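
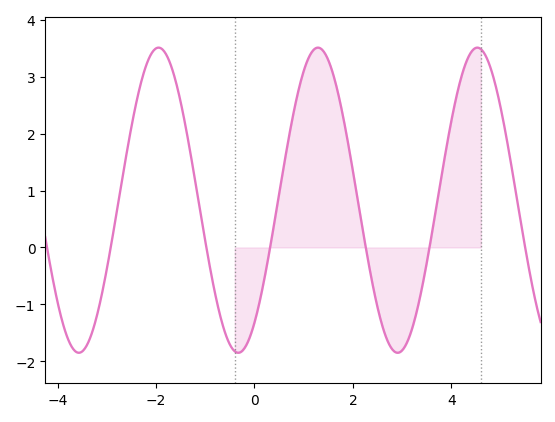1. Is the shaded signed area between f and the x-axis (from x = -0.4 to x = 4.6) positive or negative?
positive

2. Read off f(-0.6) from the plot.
-1.49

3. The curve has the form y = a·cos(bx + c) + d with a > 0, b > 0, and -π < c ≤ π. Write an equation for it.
y = 2.68cos(1.94x - 2.5) + 0.83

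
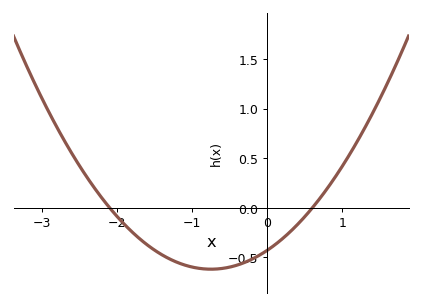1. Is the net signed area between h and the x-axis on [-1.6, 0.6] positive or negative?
negative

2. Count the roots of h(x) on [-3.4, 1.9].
2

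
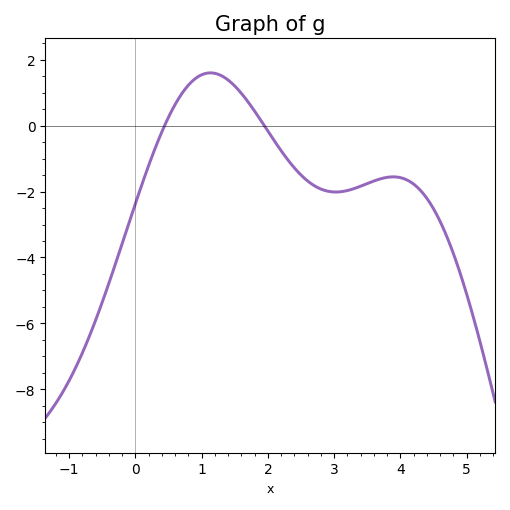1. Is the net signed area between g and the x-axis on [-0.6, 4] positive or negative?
negative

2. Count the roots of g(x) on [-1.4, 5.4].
2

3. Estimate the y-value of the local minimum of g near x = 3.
-2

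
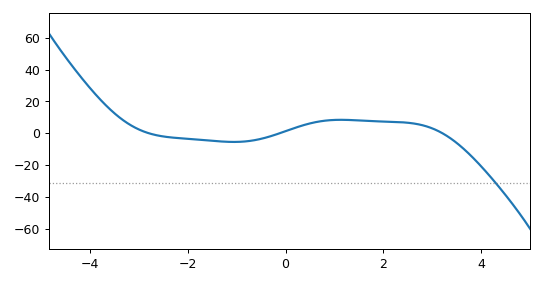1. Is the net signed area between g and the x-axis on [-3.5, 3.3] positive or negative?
positive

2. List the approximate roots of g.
-2.8, -0.2, 3.2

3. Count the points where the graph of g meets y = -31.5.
1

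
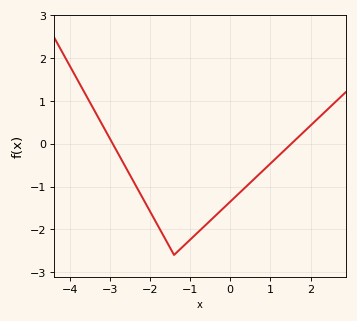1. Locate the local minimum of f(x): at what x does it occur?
-1.4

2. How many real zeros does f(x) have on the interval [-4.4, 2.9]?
2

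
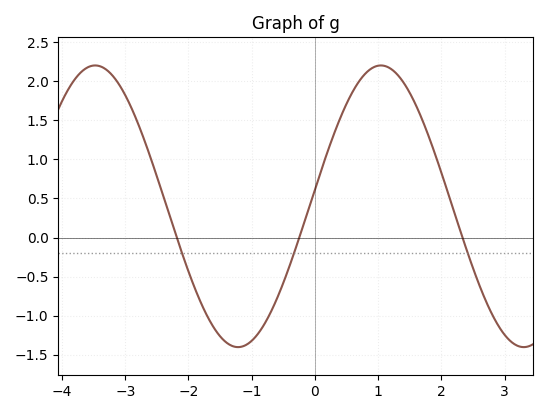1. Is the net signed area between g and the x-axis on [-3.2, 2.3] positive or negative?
positive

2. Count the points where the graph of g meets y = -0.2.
3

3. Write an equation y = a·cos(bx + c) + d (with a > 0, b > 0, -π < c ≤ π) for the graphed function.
y = 1.8cos(1.4x - 1.5) + 0.4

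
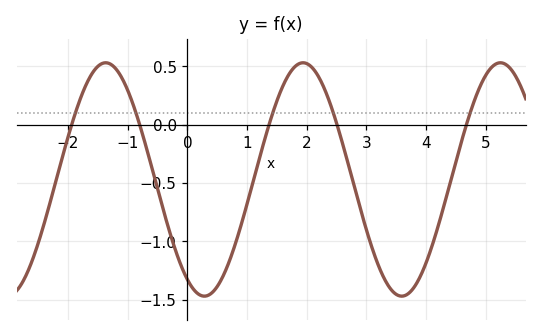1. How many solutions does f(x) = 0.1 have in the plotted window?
5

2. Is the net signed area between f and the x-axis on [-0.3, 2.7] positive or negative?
negative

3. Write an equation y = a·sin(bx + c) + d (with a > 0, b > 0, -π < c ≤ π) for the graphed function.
y = 1sin(1.9x - 2.11) - 0.47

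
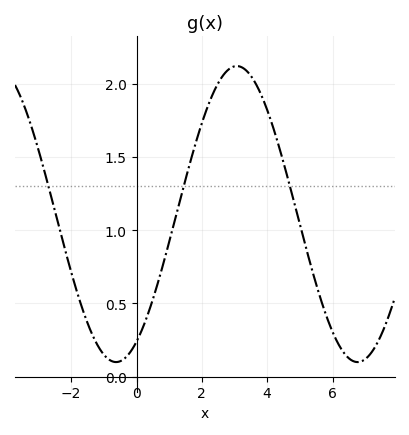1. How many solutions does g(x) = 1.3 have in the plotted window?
3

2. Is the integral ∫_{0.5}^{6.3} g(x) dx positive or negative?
positive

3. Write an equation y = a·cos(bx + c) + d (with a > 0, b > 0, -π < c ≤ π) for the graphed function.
y = 1.01cos(0.85x - 2.61) + 1.11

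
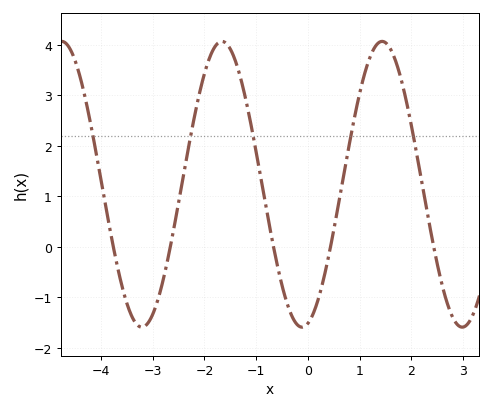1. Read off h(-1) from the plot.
1.88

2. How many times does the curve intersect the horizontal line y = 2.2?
5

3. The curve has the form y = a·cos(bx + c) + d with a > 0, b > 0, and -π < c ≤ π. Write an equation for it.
y = 2.83cos(2.03x - 2.91) + 1.24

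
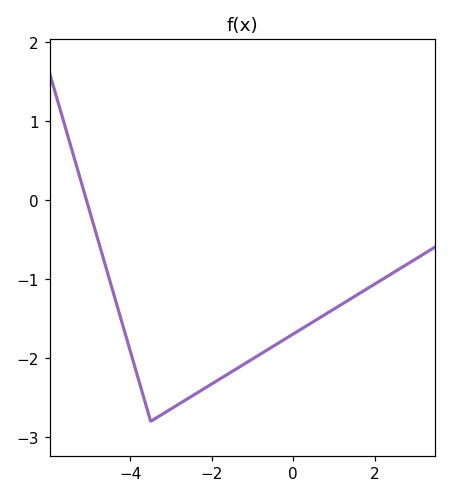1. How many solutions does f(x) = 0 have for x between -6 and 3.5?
1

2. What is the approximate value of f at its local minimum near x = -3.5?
-2.8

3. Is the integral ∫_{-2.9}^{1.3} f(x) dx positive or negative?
negative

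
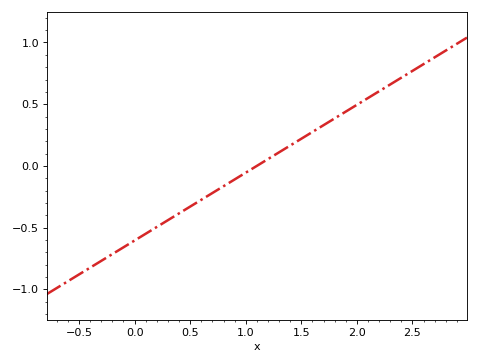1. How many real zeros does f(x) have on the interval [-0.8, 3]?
1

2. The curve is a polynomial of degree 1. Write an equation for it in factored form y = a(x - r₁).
y = 0.55(x - 1.1)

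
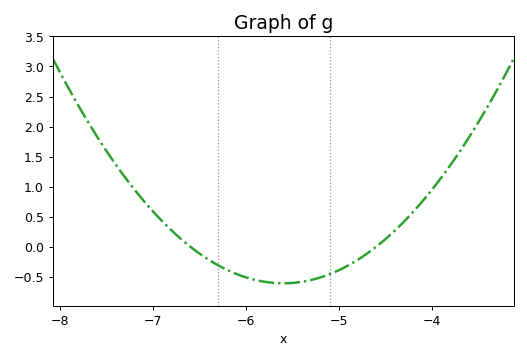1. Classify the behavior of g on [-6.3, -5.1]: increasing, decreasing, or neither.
neither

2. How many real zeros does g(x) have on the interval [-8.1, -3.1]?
2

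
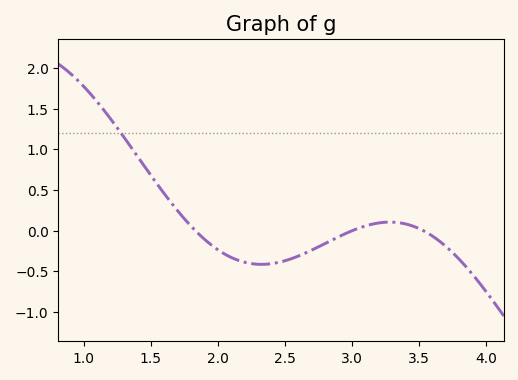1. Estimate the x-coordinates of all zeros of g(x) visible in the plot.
1.85, 3, 3.55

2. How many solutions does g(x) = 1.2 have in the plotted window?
1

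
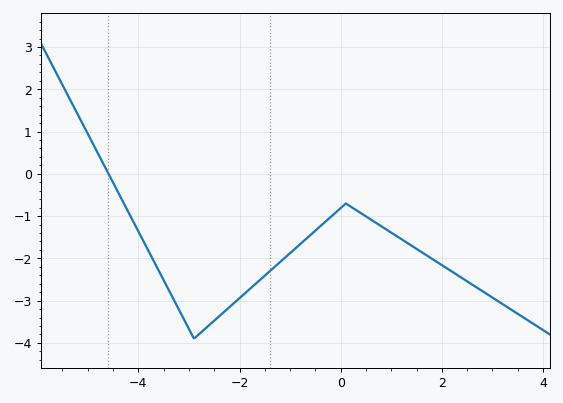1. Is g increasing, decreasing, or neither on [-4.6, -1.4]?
neither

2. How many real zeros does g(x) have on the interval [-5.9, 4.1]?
1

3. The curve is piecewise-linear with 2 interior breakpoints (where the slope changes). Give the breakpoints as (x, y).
(-2.9, -3.9); (0.1, -0.7)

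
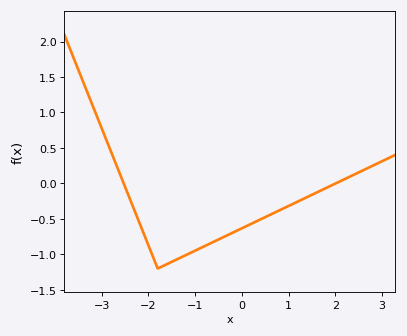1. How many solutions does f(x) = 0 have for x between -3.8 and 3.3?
2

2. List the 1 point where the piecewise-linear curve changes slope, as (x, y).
(-1.8, -1.2)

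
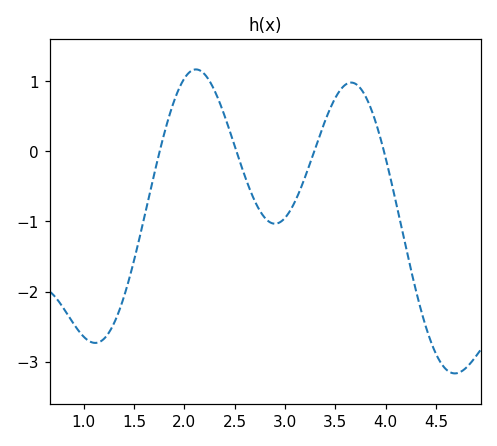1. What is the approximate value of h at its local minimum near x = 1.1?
-2.73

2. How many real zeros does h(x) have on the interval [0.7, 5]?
4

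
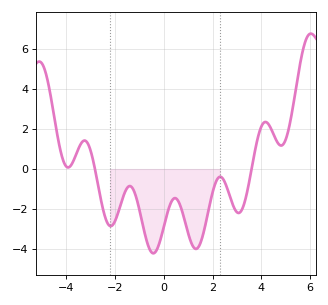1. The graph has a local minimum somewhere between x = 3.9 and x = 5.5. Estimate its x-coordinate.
4.81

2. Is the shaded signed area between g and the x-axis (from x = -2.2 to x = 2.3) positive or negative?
negative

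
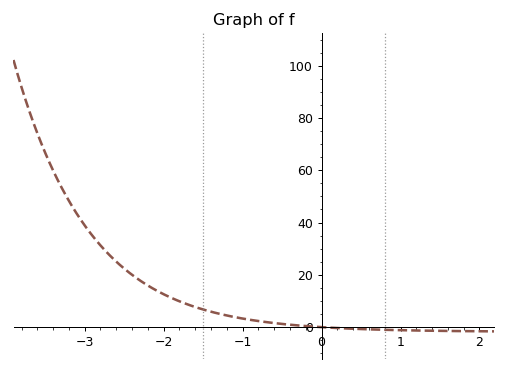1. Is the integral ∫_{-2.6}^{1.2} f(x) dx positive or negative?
positive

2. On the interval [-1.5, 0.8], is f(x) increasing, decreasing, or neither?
decreasing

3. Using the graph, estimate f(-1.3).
6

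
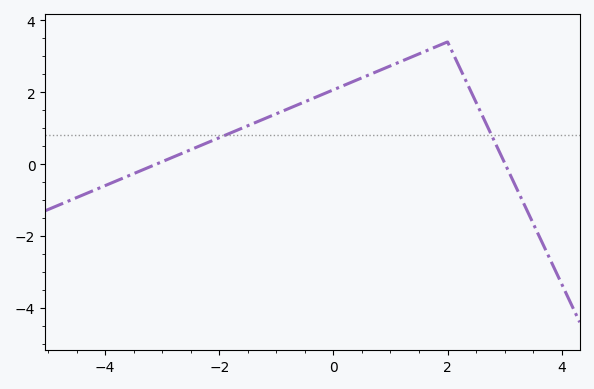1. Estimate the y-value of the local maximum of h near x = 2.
3.4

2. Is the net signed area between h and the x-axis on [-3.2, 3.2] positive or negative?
positive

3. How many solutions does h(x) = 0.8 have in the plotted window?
2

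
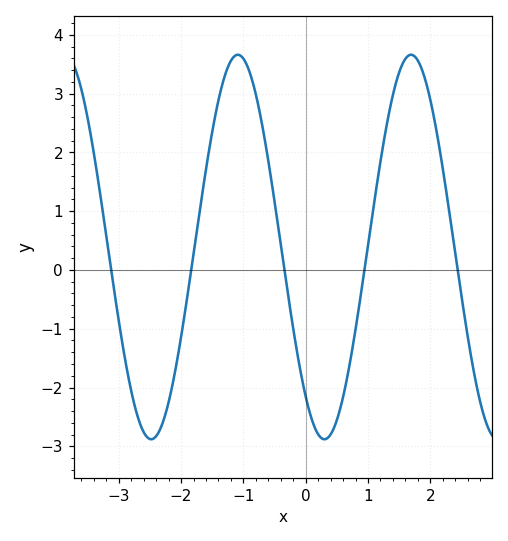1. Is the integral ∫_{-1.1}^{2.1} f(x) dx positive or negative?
positive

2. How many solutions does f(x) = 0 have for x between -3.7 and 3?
5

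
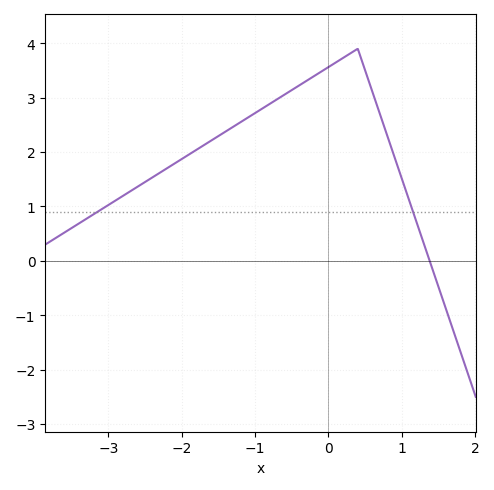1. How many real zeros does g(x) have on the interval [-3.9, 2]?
1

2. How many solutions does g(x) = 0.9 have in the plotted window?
2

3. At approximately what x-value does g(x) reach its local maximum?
0.4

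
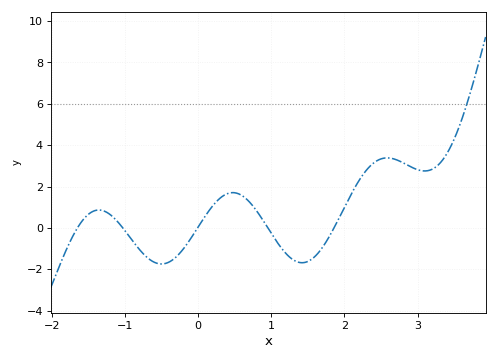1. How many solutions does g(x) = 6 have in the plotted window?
1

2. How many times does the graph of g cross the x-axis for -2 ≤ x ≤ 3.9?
5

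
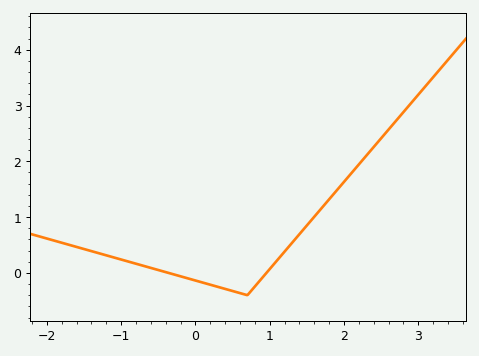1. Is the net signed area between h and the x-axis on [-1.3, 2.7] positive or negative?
positive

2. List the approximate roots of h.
-0.4, 1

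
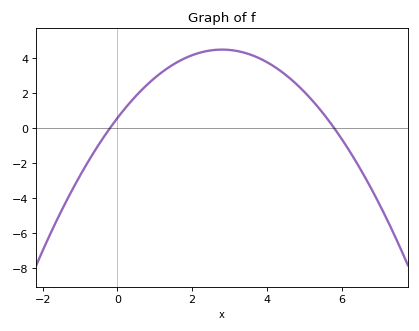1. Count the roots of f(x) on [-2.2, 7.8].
2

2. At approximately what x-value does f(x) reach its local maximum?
2.8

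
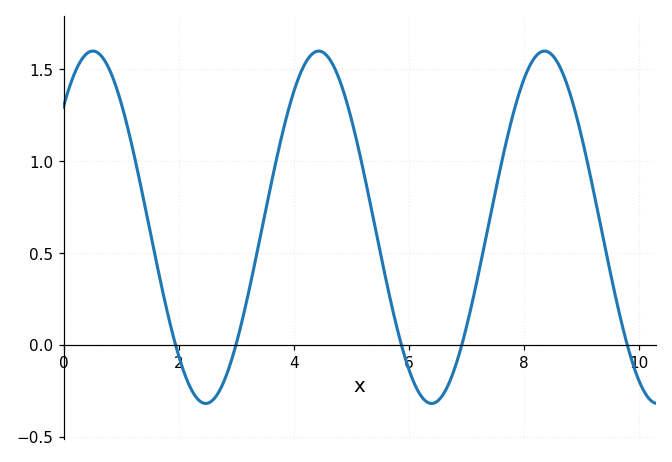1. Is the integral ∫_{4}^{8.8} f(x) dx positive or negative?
positive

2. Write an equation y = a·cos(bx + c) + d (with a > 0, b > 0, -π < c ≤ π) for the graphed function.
y = 0.96cos(1.6x - 0.8) + 0.64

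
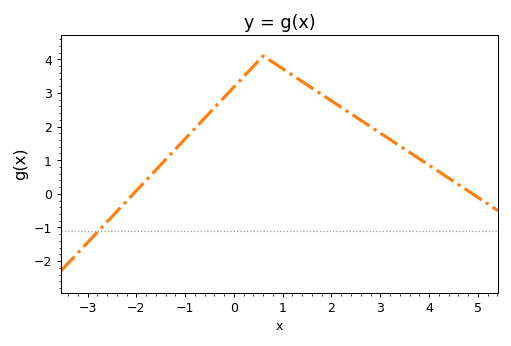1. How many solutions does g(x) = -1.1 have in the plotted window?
1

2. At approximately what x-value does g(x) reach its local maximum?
0.6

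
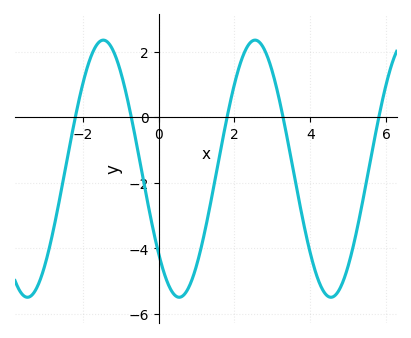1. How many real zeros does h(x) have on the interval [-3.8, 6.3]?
5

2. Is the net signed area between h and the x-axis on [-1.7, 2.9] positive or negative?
negative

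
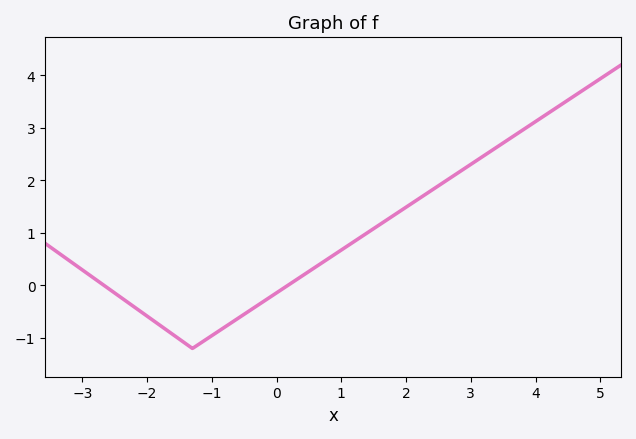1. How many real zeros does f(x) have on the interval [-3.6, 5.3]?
2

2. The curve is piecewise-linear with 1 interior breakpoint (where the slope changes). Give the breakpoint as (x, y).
(-1.3, -1.2)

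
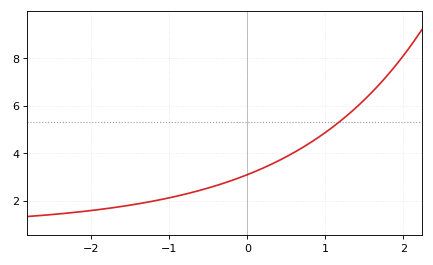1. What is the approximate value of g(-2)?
1.6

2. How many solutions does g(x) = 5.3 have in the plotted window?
1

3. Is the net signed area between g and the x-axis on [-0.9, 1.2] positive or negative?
positive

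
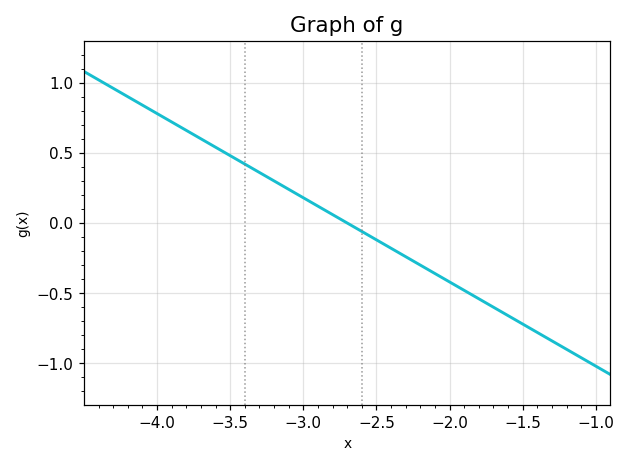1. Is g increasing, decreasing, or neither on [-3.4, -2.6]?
decreasing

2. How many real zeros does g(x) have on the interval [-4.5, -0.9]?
1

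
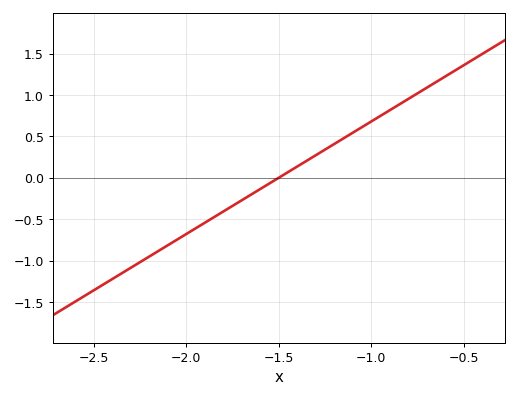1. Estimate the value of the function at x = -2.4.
-1.22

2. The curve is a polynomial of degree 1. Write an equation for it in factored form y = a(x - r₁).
y = 1.36(x + 1.5)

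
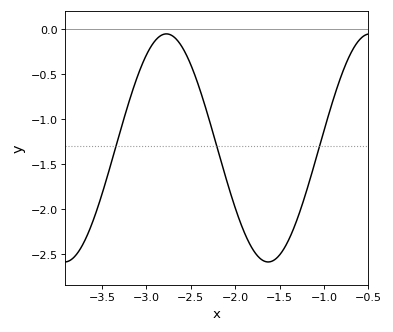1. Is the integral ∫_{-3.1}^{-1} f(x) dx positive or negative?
negative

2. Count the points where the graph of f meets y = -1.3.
3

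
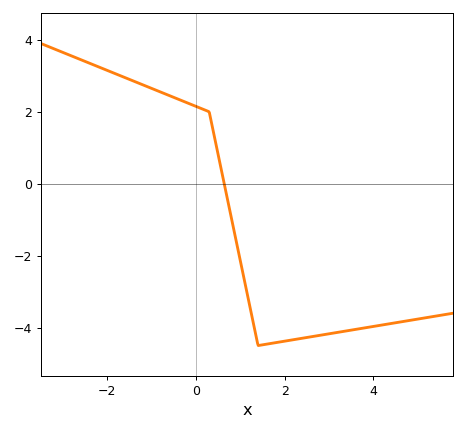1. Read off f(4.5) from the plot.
-3.8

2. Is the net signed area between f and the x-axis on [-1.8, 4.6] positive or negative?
negative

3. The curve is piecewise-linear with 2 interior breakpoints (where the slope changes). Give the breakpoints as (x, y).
(0.3, 2); (1.4, -4.5)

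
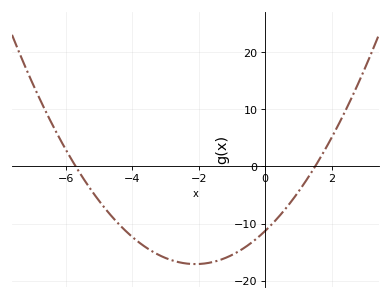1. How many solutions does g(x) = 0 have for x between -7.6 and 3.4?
2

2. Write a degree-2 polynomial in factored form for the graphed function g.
y = 1.32(x + 5.7)(x - 1.5)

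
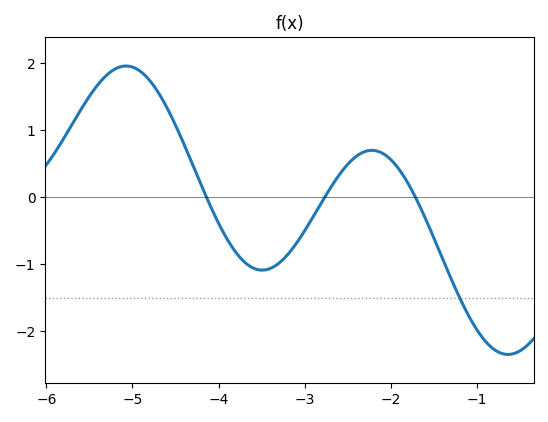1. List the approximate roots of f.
-4.14, -2.77, -1.71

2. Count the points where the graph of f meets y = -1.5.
1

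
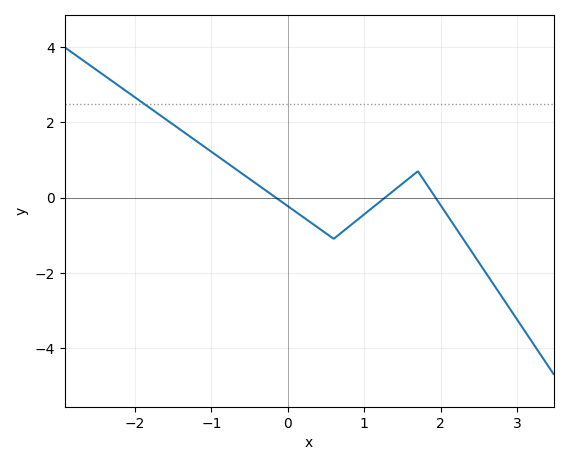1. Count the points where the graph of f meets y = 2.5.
1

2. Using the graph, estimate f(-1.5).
1.95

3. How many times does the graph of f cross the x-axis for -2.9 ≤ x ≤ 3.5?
3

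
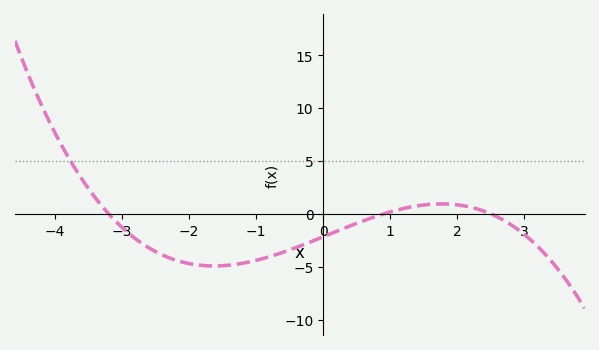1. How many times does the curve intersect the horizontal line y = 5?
1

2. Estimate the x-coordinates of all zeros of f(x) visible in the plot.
-3.2, 0.9, 2.5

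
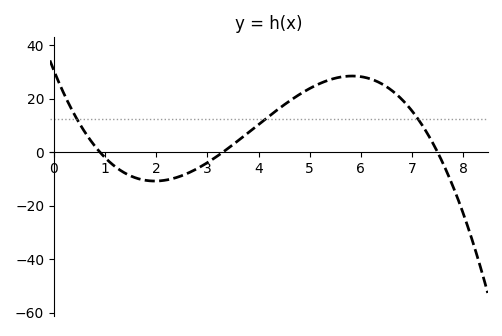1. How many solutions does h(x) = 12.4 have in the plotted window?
3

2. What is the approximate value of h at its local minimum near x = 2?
-10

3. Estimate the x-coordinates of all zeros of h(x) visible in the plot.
0.8, 3.4, 7.6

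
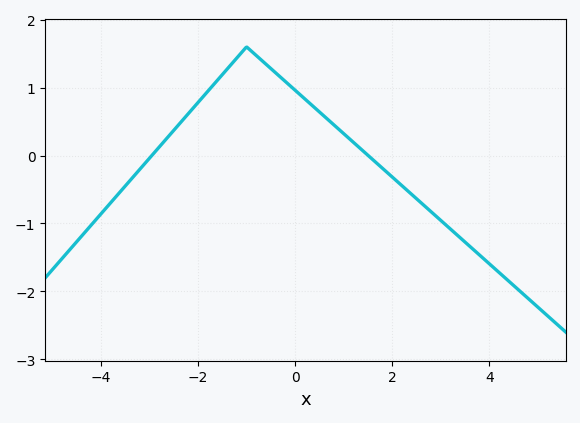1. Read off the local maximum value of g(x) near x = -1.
1.6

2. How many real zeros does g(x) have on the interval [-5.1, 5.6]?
2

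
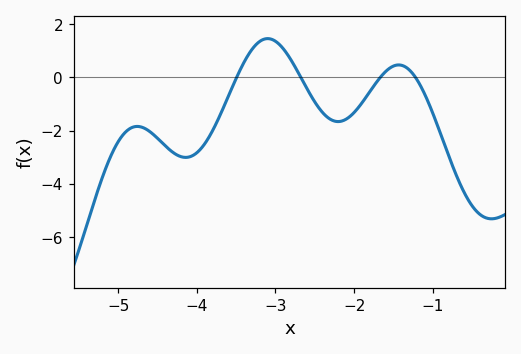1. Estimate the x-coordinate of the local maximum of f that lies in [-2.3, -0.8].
-1.43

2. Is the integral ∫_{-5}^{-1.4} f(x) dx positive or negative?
negative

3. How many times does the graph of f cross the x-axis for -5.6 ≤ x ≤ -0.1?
4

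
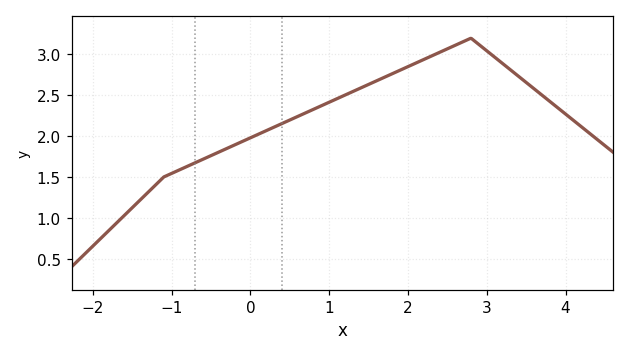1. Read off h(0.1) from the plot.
2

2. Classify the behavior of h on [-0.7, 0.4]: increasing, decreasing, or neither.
increasing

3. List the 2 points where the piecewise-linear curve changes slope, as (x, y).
(-1.1, 1.5); (2.8, 3.2)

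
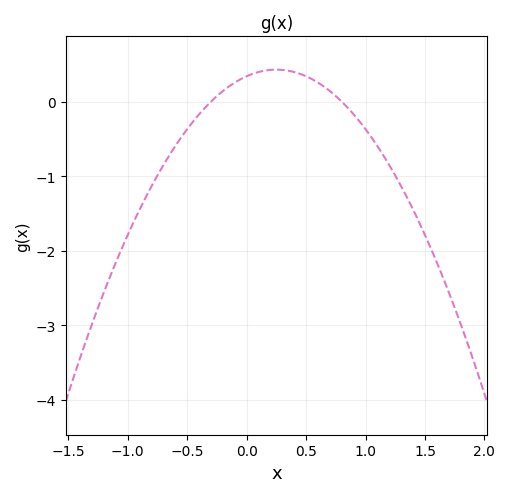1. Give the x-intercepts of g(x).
-0.3, 0.8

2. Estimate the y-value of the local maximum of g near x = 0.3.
0.43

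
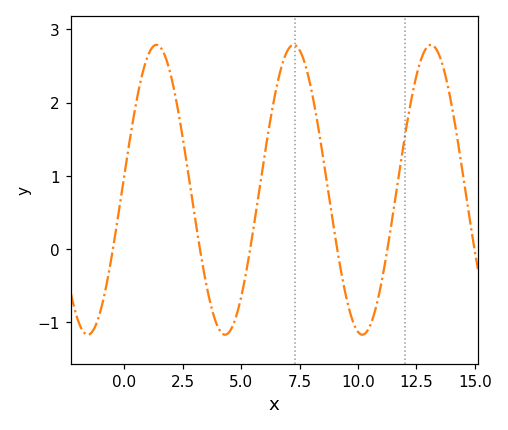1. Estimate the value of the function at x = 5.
-0.7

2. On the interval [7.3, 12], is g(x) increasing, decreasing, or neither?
neither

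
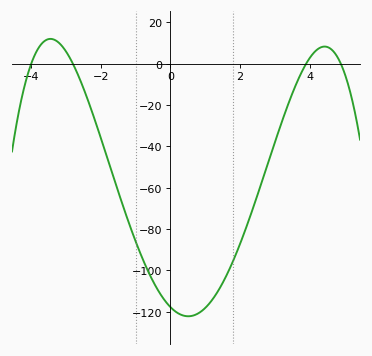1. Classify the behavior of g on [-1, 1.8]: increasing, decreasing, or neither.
neither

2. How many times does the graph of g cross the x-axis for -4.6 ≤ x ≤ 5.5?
4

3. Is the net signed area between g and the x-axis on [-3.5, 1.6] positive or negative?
negative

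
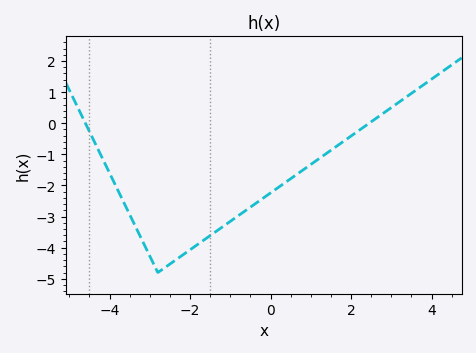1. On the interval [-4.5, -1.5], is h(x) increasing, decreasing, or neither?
neither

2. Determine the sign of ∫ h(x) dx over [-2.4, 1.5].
negative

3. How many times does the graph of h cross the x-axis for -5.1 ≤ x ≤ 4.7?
2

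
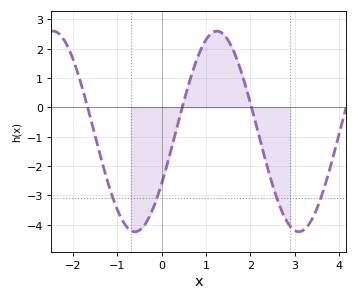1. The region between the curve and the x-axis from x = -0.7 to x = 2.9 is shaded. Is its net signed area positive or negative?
negative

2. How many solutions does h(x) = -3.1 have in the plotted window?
4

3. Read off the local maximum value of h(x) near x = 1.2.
2.6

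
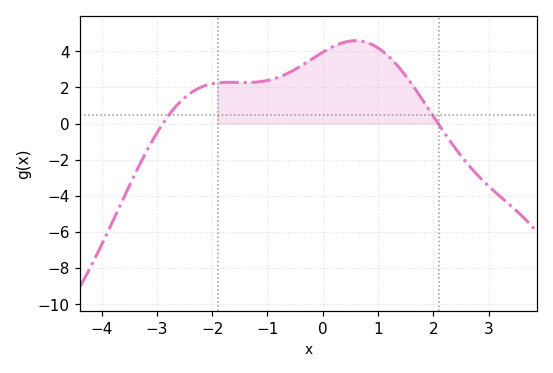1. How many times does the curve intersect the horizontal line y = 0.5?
2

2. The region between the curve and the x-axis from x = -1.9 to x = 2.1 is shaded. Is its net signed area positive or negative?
positive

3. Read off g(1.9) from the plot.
0.8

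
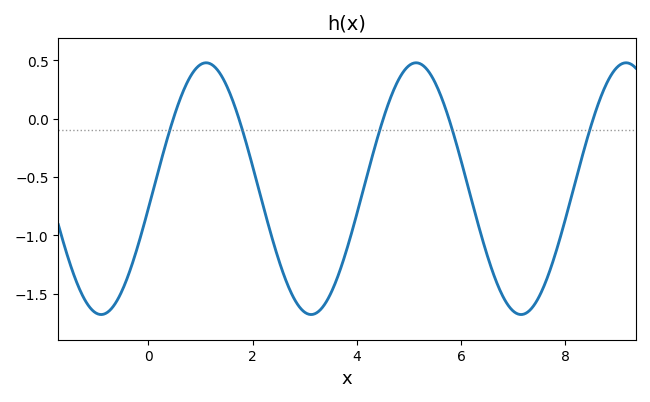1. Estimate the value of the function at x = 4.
-0.817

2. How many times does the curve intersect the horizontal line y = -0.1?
5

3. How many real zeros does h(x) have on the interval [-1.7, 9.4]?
5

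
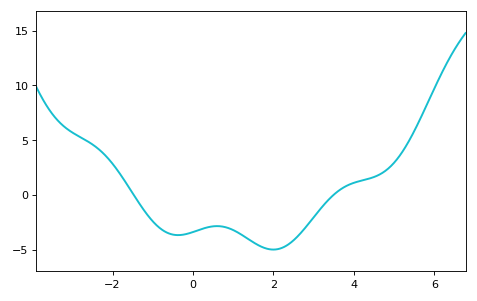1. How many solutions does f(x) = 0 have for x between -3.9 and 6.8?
2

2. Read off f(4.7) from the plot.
1.99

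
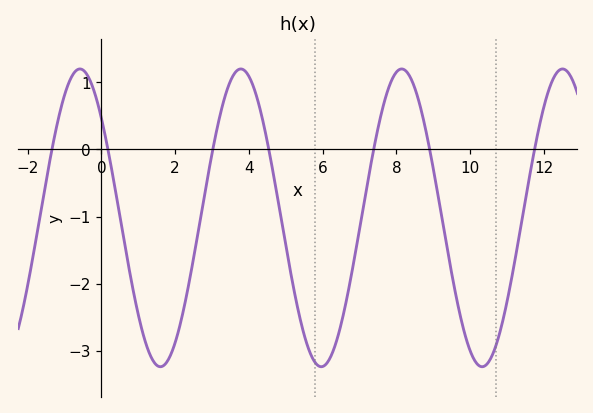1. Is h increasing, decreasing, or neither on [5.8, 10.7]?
neither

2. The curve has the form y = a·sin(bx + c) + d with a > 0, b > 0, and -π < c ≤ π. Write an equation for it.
y = 2.22sin(1.4x + 2.4) - 1.02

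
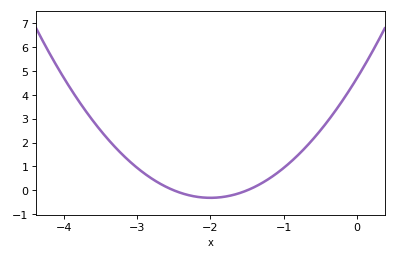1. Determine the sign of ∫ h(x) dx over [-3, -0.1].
positive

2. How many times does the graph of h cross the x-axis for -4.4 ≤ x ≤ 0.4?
2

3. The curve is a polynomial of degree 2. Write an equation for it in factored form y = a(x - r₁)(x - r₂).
y = 1.26(x + 2.5)(x + 1.5)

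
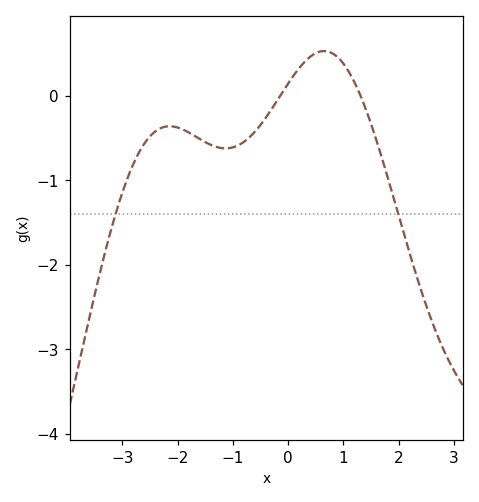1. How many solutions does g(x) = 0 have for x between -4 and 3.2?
2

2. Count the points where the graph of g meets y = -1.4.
2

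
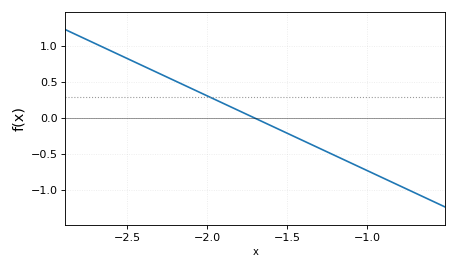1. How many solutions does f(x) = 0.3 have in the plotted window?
1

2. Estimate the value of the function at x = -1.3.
-0.4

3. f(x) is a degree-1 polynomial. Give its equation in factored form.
y = -1.04(x + 1.7)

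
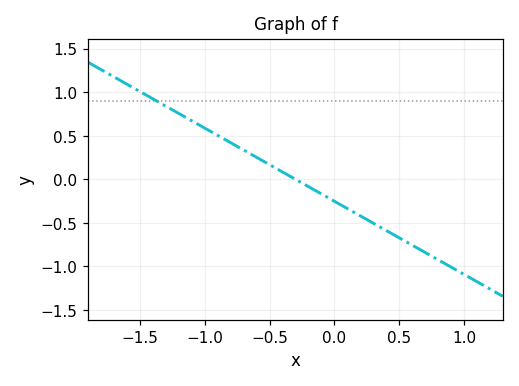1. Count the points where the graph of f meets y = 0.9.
1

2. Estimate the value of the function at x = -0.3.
0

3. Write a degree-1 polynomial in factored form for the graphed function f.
y = -0.84(x + 0.3)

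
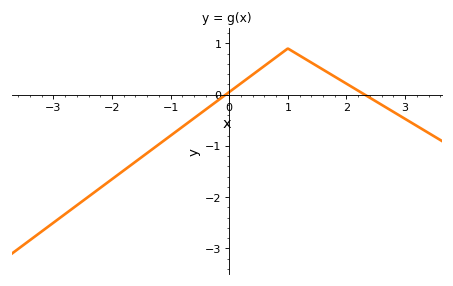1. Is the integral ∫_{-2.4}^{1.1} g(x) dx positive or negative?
negative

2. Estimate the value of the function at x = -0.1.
0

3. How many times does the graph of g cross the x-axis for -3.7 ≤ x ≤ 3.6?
2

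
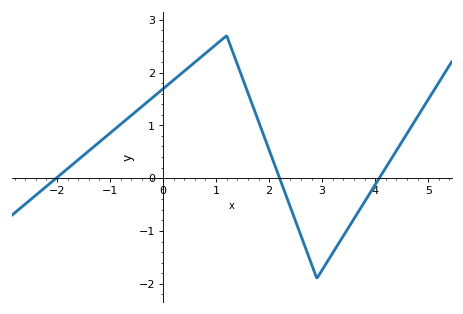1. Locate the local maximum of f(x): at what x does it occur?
1.2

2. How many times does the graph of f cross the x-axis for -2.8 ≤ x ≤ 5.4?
3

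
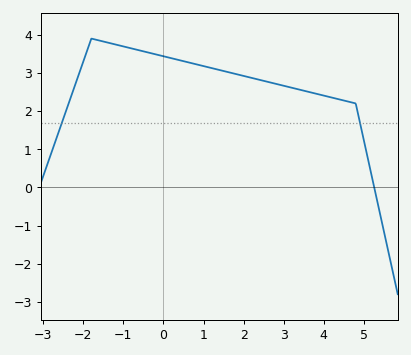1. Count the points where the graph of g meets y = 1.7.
2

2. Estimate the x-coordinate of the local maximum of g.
-1.8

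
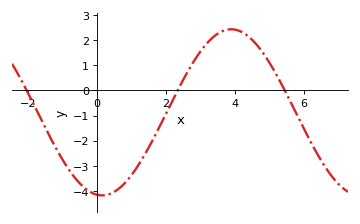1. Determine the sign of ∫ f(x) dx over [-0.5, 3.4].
negative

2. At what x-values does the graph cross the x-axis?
-2.03, 2.34, 5.45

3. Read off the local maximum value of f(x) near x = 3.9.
2.44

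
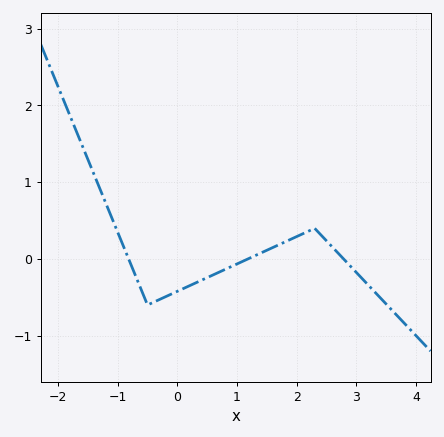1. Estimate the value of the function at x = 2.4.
0.3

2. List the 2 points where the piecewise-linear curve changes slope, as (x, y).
(-0.5, -0.6); (2.3, 0.4)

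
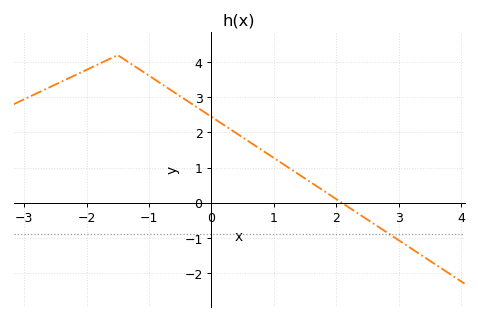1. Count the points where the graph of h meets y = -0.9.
1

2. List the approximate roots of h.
2.1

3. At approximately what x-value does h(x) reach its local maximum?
-1.5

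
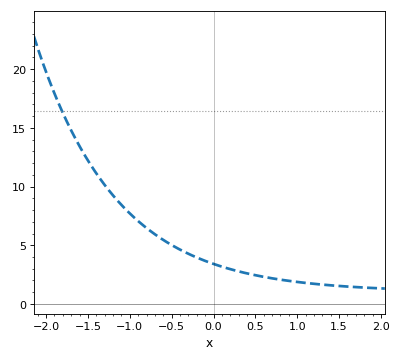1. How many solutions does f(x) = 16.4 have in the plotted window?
1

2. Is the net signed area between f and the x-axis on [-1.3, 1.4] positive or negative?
positive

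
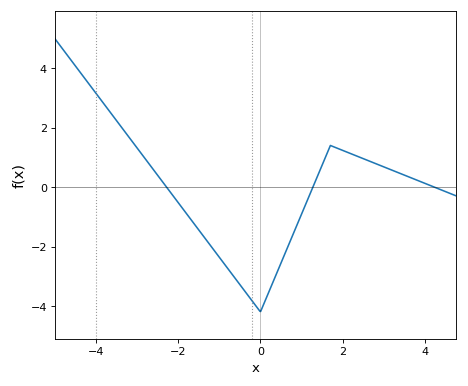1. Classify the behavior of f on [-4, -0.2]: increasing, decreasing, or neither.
decreasing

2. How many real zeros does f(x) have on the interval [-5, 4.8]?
3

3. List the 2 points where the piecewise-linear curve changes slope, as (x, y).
(0, -4.2); (1.7, 1.4)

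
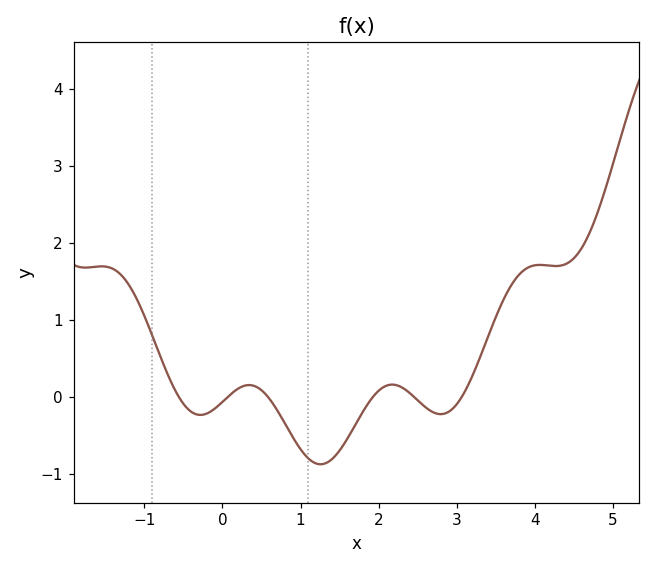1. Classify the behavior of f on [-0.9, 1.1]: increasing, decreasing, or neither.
neither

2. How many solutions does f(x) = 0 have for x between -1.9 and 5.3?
6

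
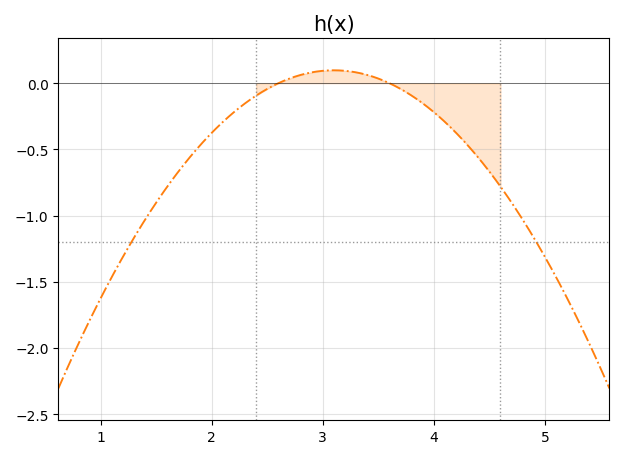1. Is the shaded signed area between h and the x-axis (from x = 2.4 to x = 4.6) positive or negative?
negative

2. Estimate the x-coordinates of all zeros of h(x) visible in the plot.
2.6, 3.6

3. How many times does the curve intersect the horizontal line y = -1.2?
2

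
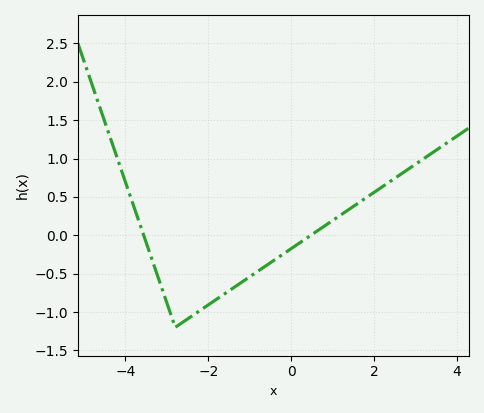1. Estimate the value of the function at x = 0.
-0.15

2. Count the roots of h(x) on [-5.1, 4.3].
2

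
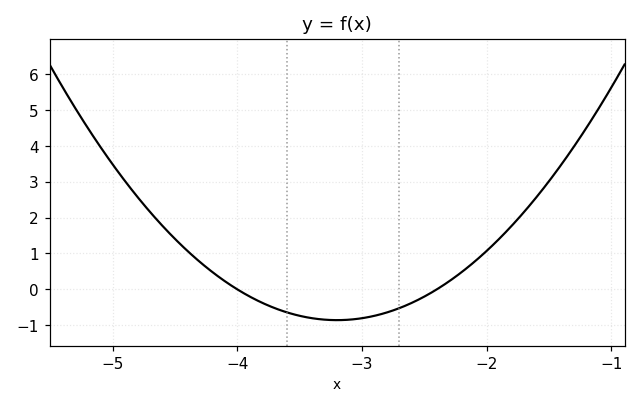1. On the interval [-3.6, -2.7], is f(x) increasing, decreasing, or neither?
neither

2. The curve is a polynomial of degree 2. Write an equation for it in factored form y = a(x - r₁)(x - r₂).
y = 1.34(x + 4)(x + 2.4)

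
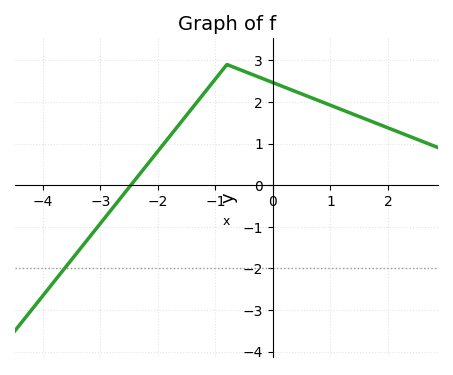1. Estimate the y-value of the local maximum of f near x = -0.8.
2.9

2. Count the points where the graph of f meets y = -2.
1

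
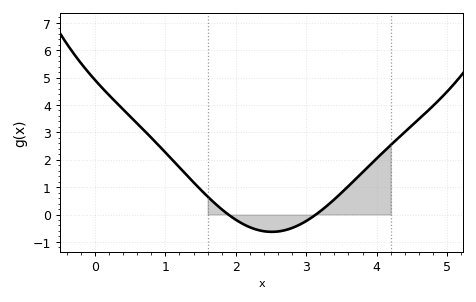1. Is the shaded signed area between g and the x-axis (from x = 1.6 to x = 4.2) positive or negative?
positive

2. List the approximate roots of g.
1.89, 3.14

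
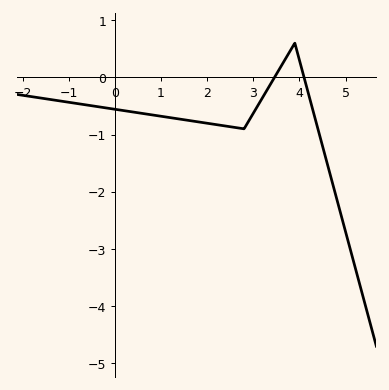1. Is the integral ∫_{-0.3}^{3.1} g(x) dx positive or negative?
negative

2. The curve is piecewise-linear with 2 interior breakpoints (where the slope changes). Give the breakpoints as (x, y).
(2.8, -0.9); (3.9, 0.6)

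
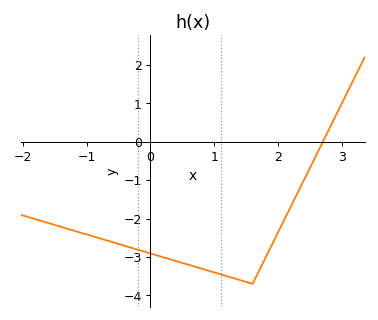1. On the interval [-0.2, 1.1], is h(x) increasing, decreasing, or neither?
decreasing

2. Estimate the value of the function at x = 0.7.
-3.3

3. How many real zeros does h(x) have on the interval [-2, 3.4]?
1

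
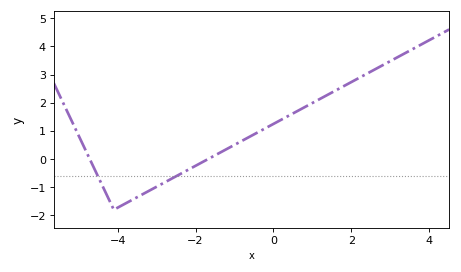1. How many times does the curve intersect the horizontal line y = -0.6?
2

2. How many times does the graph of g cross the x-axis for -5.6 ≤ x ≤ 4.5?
2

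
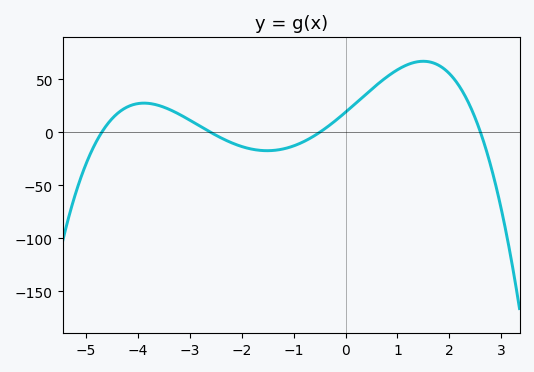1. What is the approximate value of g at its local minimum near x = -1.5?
-15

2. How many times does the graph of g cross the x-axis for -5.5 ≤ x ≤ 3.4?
4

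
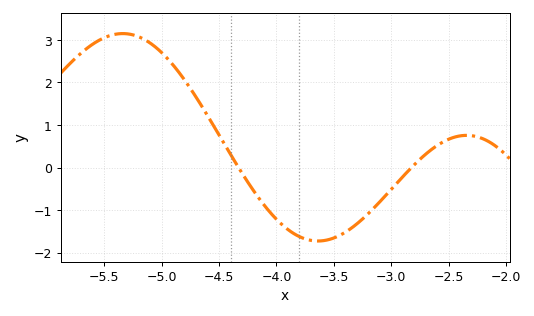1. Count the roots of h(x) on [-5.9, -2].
2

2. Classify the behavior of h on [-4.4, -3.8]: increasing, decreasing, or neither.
decreasing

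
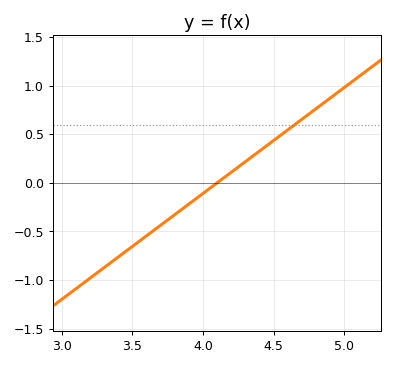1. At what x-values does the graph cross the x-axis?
4.1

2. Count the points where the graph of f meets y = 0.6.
1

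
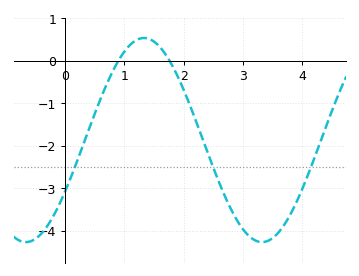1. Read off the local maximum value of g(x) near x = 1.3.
0.53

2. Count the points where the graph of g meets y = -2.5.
3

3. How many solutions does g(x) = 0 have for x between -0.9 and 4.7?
2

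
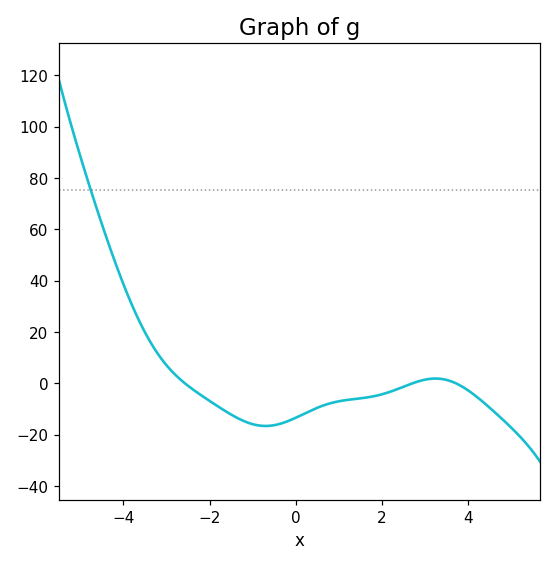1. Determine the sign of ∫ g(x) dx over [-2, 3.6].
negative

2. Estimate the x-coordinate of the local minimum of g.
-0.6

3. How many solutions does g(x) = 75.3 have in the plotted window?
1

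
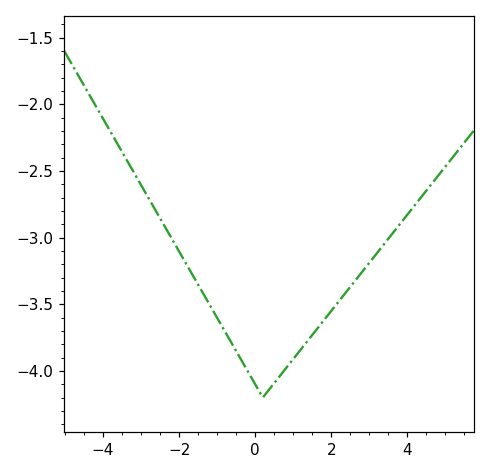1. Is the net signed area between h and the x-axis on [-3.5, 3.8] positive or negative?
negative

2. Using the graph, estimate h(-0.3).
-3.95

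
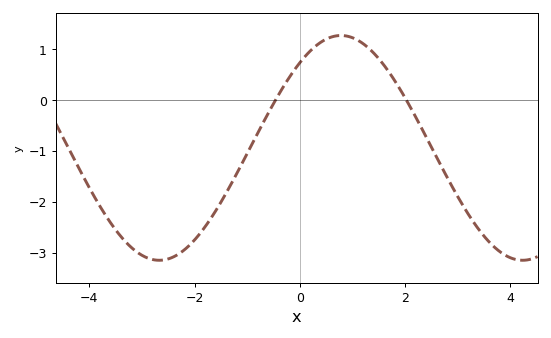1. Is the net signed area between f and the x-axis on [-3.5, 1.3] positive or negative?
negative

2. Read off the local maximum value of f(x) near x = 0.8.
1.27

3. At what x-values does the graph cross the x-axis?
-0.463, 2.02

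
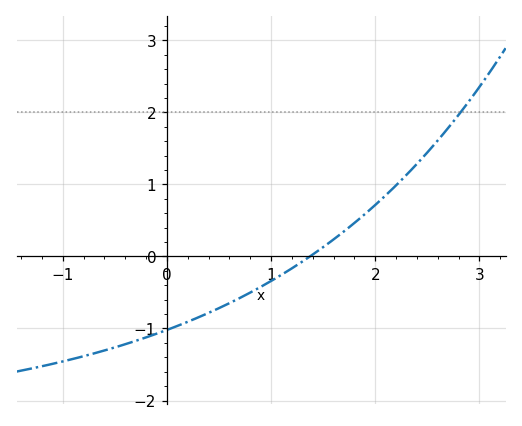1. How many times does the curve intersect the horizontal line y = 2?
1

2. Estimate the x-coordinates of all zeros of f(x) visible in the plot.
1.37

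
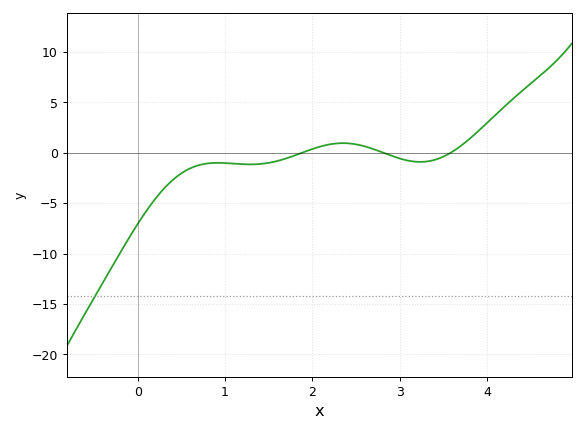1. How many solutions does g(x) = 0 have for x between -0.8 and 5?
3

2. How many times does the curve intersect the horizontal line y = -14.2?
1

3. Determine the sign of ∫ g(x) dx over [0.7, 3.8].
negative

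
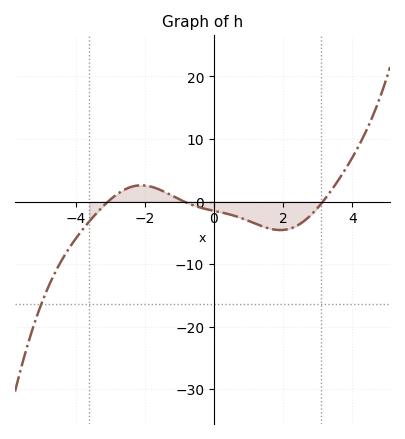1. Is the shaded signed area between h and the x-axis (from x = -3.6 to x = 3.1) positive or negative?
negative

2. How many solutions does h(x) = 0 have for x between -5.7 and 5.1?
3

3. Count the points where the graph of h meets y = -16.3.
1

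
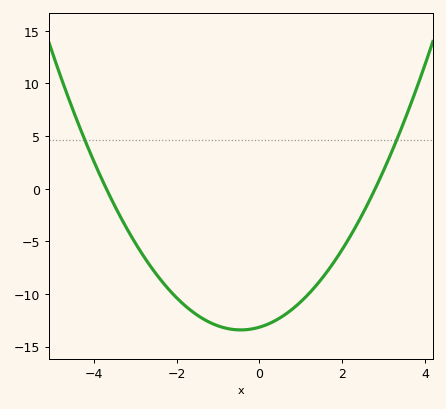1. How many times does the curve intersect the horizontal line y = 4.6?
2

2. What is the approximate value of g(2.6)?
-1.5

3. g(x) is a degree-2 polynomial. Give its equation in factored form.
y = 1.27(x + 3.7)(x - 2.8)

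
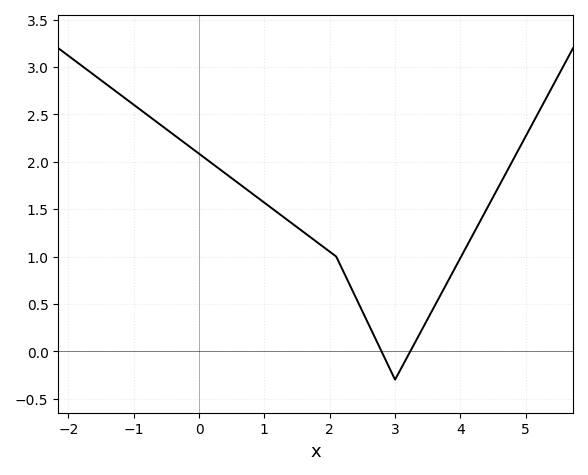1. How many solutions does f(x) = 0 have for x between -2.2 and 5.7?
2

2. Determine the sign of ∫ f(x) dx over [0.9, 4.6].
positive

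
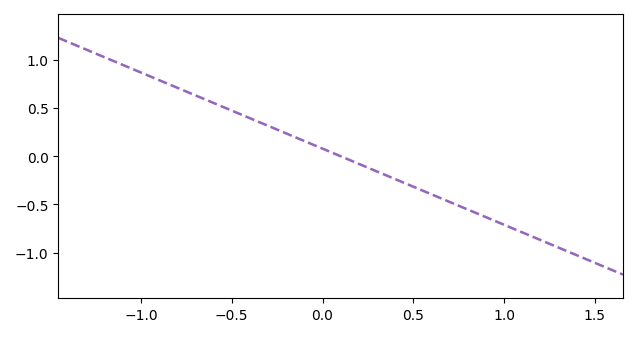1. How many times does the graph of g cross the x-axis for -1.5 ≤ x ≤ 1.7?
1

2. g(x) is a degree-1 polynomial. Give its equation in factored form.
y = -0.79(x - 0.1)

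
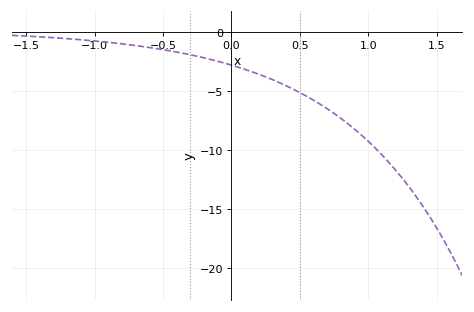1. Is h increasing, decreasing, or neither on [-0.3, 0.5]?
decreasing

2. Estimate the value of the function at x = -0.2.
-2.16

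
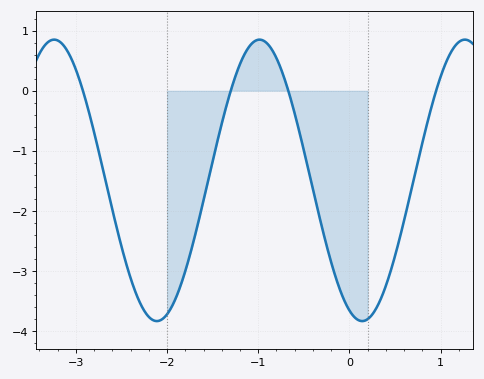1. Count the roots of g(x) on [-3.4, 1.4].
4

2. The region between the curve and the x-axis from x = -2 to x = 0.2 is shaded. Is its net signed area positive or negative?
negative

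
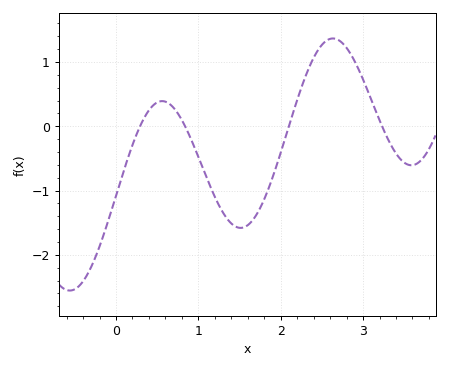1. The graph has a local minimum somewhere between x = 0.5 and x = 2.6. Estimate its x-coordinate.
1.5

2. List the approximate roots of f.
0.3, 0.8, 2.1, 3.2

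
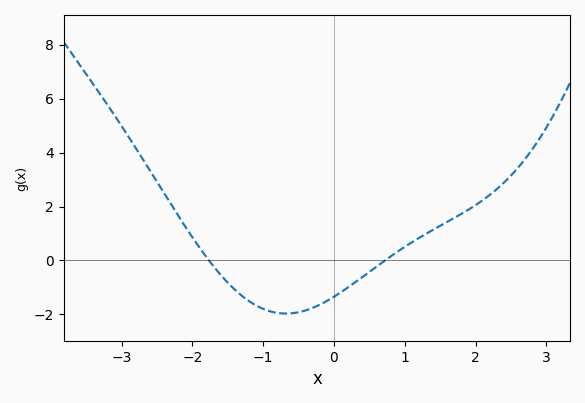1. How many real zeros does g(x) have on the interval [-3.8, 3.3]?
2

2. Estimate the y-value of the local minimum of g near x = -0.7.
-1.97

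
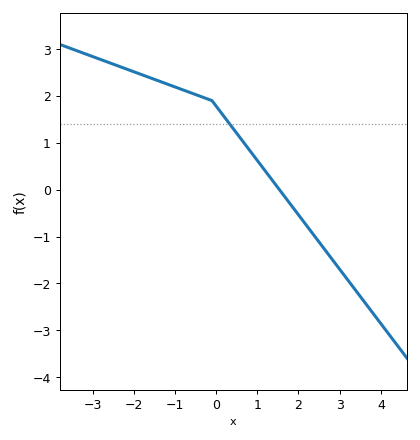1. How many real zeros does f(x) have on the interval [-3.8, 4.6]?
1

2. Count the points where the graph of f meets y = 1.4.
1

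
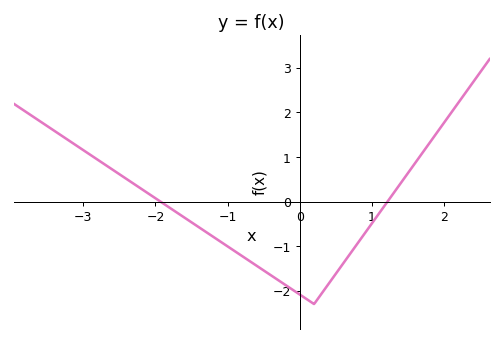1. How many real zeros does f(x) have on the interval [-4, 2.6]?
2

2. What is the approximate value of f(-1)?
-1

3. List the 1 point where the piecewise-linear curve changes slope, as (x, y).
(0.2, -2.3)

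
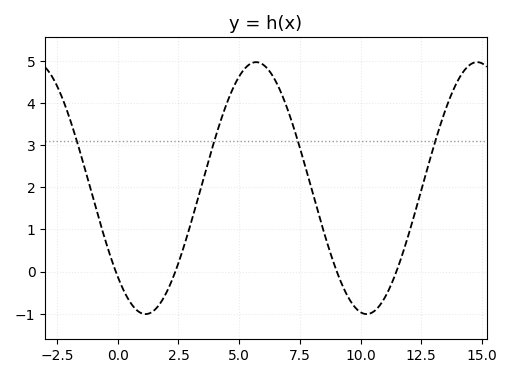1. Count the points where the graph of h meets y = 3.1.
4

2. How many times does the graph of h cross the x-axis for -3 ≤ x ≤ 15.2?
4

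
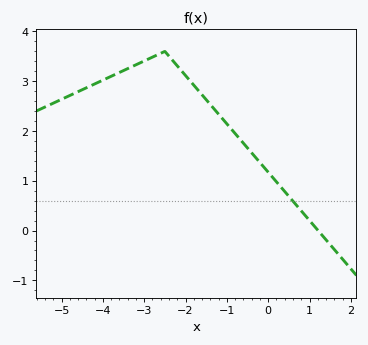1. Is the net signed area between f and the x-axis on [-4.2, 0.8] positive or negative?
positive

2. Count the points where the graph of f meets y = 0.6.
1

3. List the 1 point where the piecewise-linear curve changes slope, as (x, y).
(-2.5, 3.6)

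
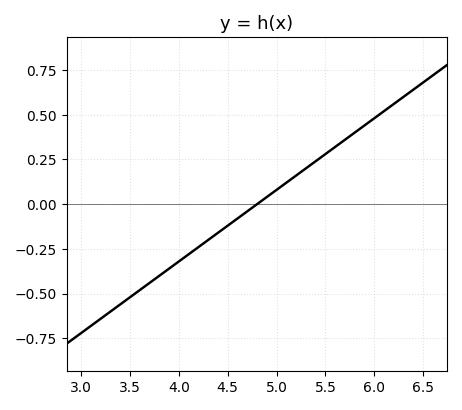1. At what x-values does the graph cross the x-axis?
4.8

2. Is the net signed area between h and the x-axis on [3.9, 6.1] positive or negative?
positive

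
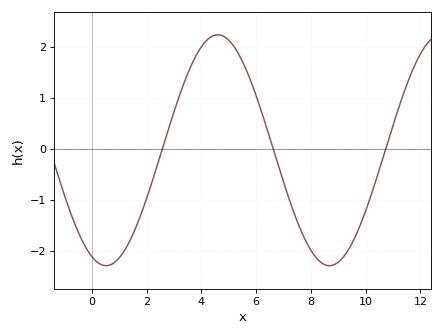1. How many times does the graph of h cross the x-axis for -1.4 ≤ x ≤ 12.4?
3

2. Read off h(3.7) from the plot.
1.7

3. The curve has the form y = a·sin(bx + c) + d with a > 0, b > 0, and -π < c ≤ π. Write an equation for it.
y = 2.26sin(0.77x - 2) - 0.03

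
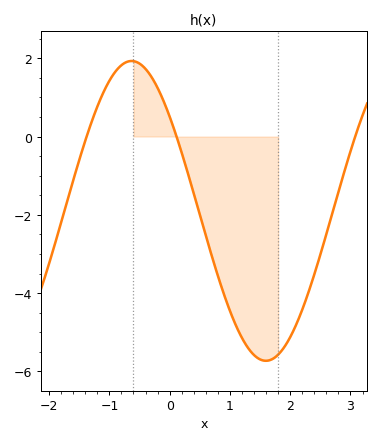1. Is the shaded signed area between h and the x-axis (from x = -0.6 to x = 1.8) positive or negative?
negative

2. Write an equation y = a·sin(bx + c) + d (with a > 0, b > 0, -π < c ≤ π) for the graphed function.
y = 3.83sin(1.41x + 2.46) - 1.9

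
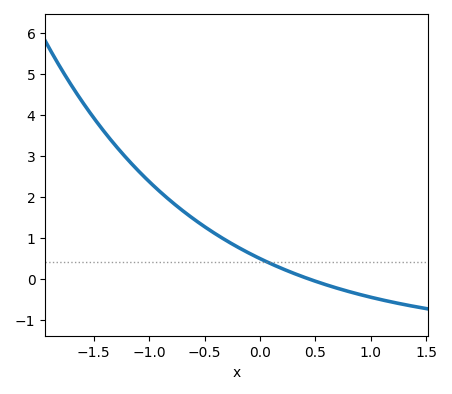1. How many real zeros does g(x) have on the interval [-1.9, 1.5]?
1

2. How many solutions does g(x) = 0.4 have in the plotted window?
1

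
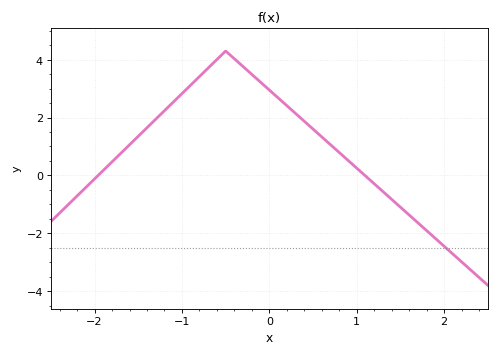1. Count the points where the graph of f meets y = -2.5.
1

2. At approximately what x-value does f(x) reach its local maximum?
-0.501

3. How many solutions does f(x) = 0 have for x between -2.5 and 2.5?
2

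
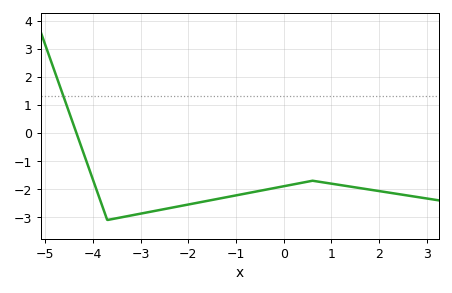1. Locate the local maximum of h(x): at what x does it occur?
0.602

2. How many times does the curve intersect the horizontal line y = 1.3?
1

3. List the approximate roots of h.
-4.35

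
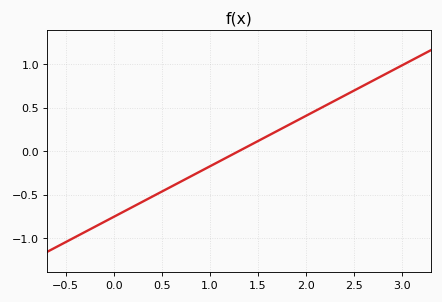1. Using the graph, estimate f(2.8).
0.85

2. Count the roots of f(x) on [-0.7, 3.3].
1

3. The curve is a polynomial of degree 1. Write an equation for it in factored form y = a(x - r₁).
y = 0.58(x - 1.3)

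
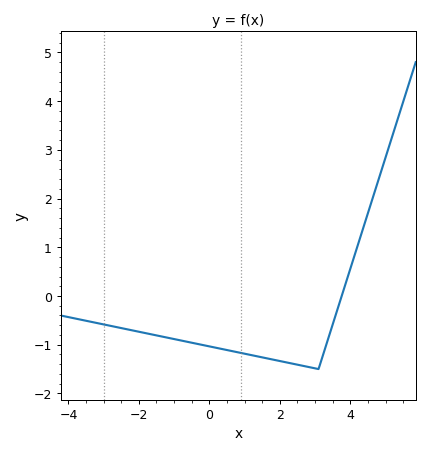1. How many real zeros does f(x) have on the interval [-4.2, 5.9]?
1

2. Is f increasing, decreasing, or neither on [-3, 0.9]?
decreasing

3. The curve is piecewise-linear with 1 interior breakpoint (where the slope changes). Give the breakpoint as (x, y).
(3.1, -1.5)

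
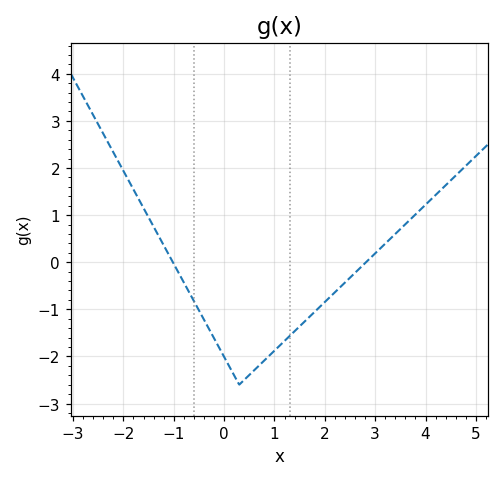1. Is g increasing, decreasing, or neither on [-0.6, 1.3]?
neither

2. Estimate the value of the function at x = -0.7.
-0.626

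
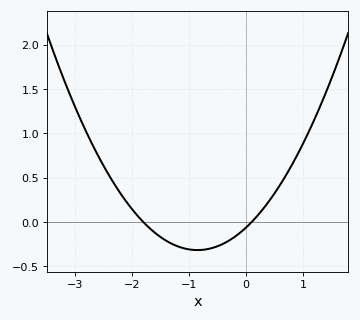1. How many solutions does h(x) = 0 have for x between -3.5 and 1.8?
2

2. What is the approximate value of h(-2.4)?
0.525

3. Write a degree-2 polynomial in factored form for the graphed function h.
y = 0.35(x + 1.8)(x - 0.1)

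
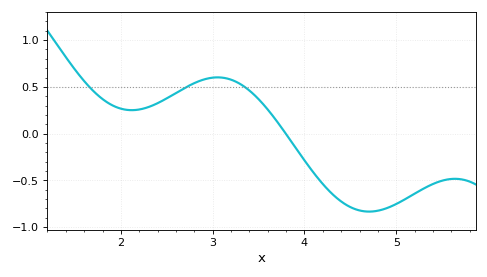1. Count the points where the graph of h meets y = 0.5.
3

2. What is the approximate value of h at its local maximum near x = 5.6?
-0.5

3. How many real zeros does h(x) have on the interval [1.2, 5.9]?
1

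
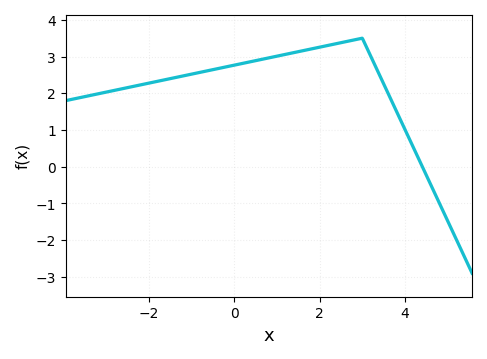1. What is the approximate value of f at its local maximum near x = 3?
3.5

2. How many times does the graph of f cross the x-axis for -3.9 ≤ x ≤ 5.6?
1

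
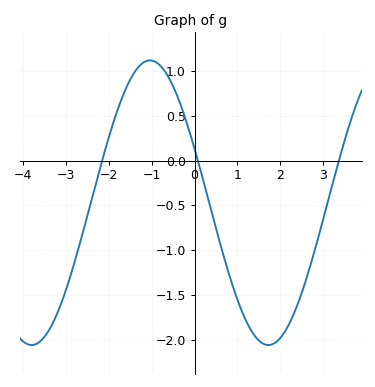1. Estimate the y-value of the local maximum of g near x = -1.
1.12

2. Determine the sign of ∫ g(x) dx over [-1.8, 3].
negative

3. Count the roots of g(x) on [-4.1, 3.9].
3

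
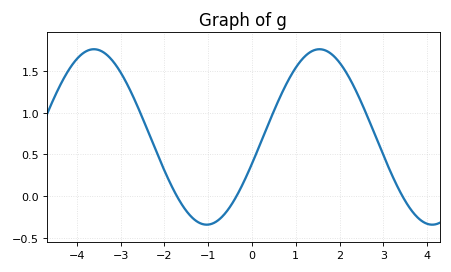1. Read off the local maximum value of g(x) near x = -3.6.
1.76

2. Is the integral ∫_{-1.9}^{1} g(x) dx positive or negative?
positive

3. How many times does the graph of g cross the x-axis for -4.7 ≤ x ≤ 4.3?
3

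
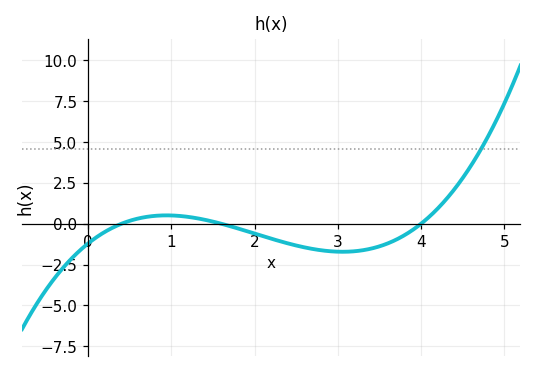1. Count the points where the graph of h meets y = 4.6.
1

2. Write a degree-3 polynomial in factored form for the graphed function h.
y = 0.47(x - 0.4)(x - 1.6)(x - 4)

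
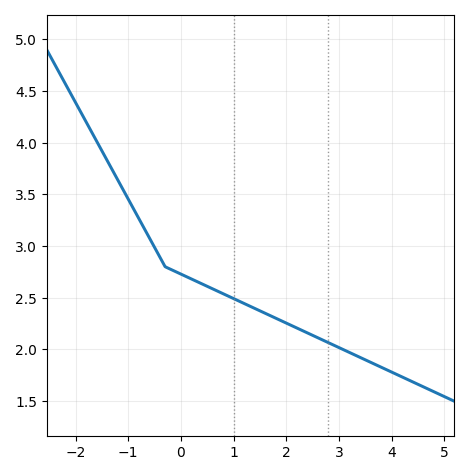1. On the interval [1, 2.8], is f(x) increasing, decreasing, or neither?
decreasing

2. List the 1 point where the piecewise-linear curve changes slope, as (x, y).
(-0.3, 2.8)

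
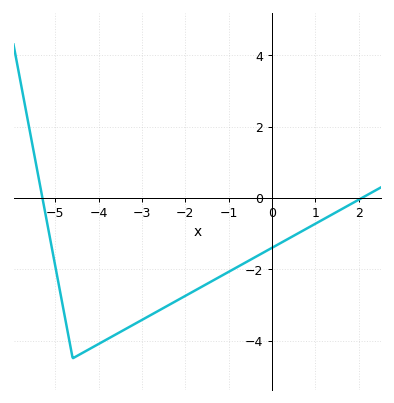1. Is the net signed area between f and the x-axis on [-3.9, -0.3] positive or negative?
negative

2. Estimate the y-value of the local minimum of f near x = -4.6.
-4.5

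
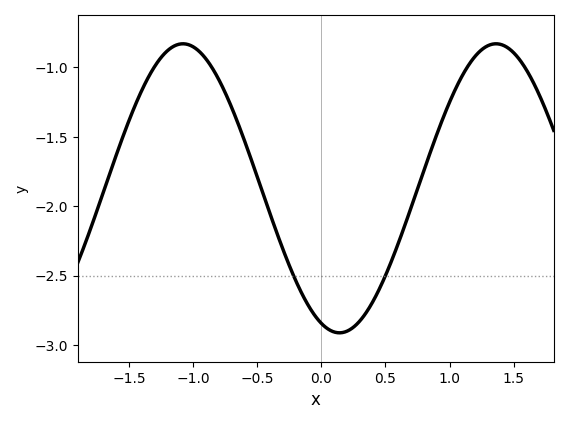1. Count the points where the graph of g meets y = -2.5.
2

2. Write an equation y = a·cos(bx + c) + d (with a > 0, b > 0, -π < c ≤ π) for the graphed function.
y = 1.04cos(2.6x + 2.8) - 1.87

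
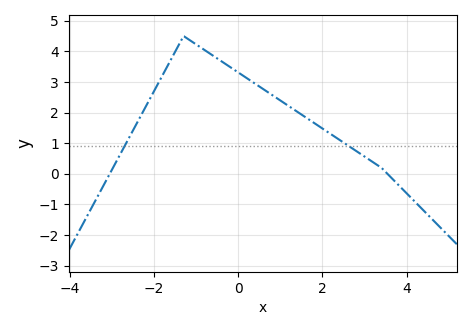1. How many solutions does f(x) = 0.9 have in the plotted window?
2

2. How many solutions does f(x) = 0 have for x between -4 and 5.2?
2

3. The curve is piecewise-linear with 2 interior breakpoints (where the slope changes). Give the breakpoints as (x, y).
(-1.3, 4.5); (3.4, 0.2)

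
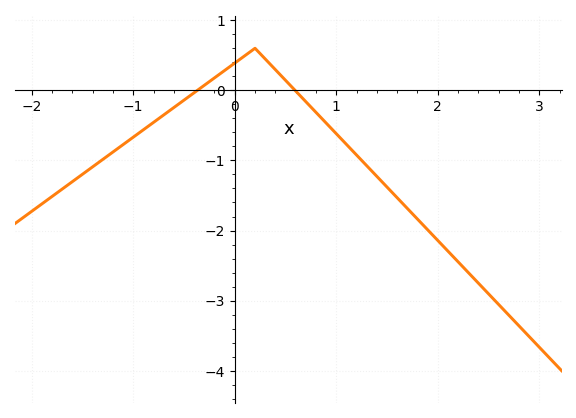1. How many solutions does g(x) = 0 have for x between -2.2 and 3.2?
2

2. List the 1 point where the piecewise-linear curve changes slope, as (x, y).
(0.2, 0.6)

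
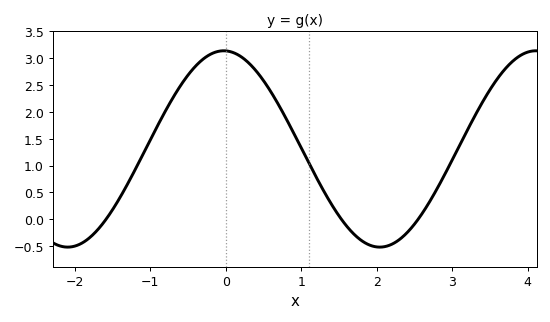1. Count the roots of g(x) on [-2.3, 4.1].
3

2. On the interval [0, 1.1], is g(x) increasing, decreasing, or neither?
decreasing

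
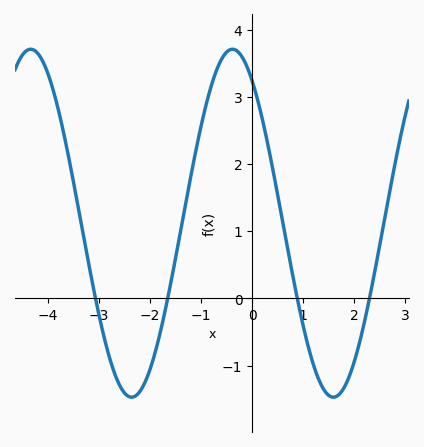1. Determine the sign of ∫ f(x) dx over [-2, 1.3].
positive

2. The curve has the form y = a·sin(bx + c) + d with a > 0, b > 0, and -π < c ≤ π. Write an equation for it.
y = 2.59sin(1.6x + 2.2) + 1.12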